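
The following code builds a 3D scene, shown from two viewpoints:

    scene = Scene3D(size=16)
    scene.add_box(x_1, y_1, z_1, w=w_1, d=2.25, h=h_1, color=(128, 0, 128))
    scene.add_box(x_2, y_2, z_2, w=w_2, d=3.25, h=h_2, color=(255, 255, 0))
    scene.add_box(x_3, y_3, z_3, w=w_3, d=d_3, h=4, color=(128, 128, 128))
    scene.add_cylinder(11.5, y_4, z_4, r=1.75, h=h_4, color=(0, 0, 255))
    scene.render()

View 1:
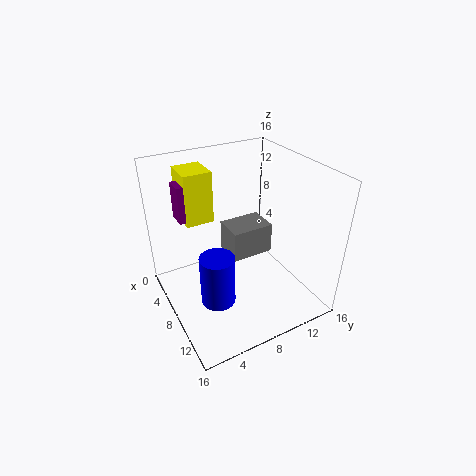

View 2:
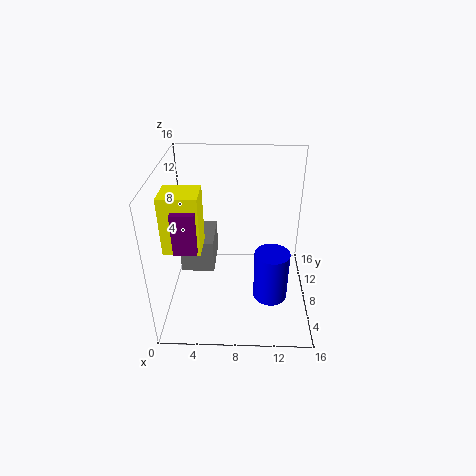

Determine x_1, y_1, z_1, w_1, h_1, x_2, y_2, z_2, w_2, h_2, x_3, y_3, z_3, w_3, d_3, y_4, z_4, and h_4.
x_1 = 2, y_1 = 2.75, z_1 = 9.25, w_1 = 2.25, h_1 = 4.25, x_2 = 0.75, y_2 = 3.5, z_2 = 8.75, w_2 = 3.75, h_2 = 6, x_3 = 1, y_3 = 9.25, z_3 = 2.25, w_3 = 4, d_3 = 5.5, y_4 = 3.75, z_4 = 3.75, h_4 = 5.25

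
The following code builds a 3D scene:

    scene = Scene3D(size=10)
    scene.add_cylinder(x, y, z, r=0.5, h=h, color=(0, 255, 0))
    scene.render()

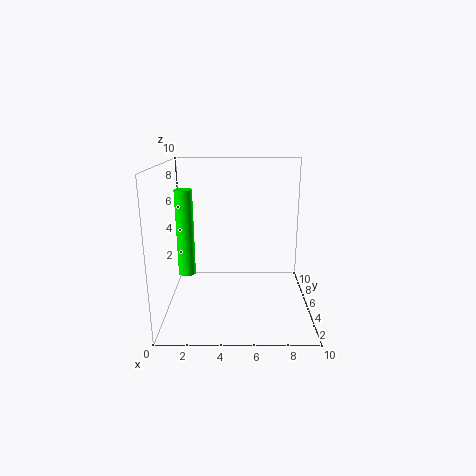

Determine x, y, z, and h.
x = 2; y = 1.5; z = 4; h = 5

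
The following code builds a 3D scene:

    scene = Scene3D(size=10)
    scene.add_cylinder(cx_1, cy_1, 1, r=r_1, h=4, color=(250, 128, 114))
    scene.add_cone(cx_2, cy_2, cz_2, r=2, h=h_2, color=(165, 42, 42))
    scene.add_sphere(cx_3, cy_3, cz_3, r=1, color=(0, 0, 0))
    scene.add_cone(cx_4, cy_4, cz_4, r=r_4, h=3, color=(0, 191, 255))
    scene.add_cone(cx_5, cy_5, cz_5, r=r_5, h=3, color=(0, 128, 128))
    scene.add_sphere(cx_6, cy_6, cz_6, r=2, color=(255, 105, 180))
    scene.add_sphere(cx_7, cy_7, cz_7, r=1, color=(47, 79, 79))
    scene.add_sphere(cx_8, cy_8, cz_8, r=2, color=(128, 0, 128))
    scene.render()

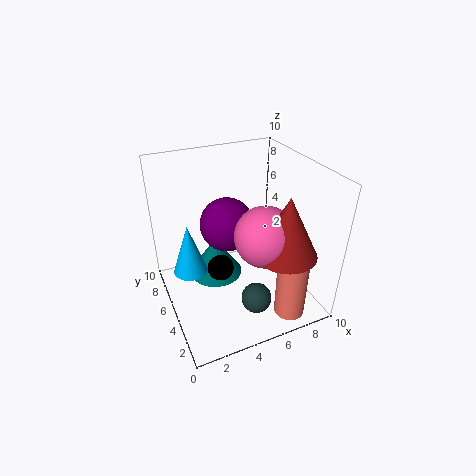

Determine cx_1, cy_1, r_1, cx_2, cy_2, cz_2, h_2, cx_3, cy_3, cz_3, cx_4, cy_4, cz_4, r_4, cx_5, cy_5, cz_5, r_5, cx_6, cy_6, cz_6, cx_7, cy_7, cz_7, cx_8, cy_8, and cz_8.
cx_1 = 7; cy_1 = 1; r_1 = 1; cx_2 = 7; cy_2 = 2; cz_2 = 5; h_2 = 4; cx_3 = 4; cy_3 = 6; cz_3 = 2; cx_4 = 1; cy_4 = 3; cz_4 = 5; r_4 = 1; cx_5 = 4; cy_5 = 7; cz_5 = 1; r_5 = 2; cx_6 = 6; cy_6 = 3; cz_6 = 6; cx_7 = 5; cy_7 = 2; cz_7 = 2; cx_8 = 5; cy_8 = 7; cz_8 = 5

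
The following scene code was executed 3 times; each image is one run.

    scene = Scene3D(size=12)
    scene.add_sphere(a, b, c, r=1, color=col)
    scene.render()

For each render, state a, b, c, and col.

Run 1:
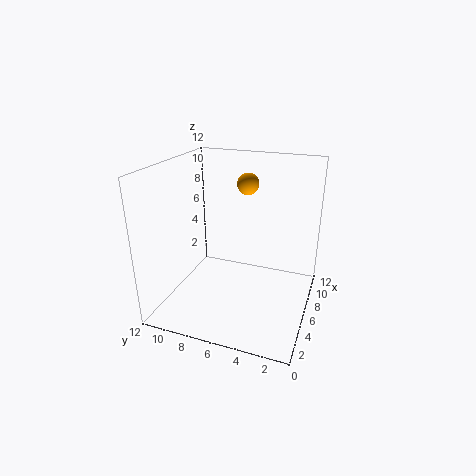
a = 10
b = 6.5
c = 9.5
col = 'orange'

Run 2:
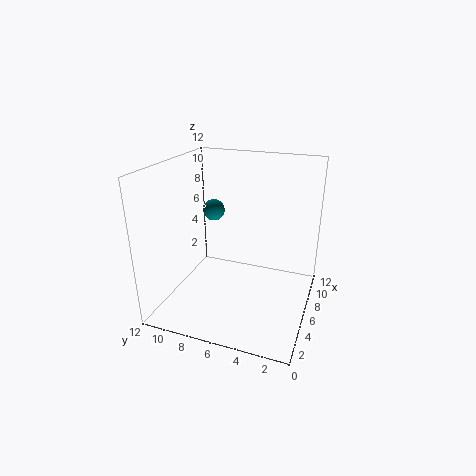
a = 9
b = 9.5
c = 7
col = 'teal'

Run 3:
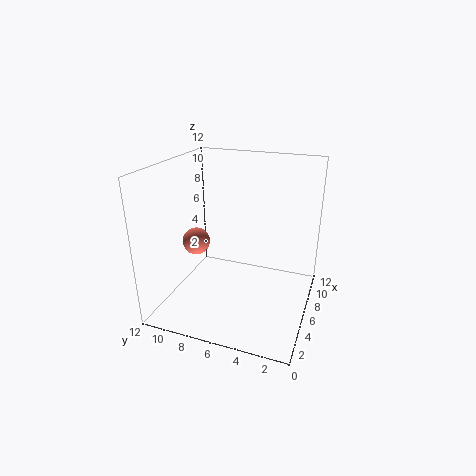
a = 2.5
b = 8
c = 7
col = 'salmon'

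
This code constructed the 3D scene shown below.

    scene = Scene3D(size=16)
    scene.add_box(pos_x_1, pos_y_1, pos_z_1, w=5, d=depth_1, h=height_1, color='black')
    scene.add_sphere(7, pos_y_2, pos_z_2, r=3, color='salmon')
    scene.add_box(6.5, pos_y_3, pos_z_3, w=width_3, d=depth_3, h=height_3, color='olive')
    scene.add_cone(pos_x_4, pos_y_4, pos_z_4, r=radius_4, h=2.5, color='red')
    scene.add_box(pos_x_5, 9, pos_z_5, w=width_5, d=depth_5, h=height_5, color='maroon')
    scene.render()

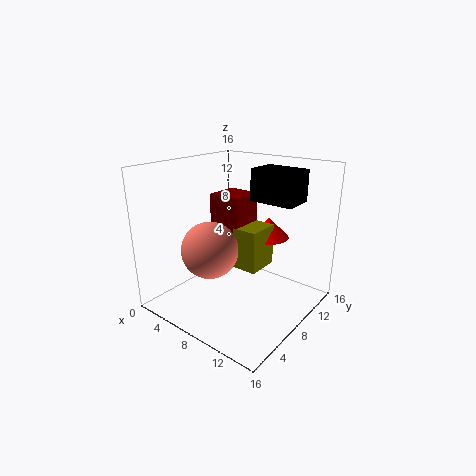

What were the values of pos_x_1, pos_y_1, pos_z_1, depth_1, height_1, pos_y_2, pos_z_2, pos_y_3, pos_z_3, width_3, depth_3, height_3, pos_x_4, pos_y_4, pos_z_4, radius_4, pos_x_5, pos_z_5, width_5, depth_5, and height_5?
pos_x_1 = 8.5, pos_y_1 = 9.5, pos_z_1 = 12, depth_1 = 3.5, height_1 = 3.5, pos_y_2 = 4.5, pos_z_2 = 7.5, pos_y_3 = 9, pos_z_3 = 3.5, width_3 = 3, depth_3 = 4, height_3 = 5, pos_x_4 = 8.5, pos_y_4 = 13.5, pos_z_4 = 6.5, radius_4 = 2.5, pos_x_5 = 3, pos_z_5 = 7, width_5 = 4, depth_5 = 4, height_5 = 5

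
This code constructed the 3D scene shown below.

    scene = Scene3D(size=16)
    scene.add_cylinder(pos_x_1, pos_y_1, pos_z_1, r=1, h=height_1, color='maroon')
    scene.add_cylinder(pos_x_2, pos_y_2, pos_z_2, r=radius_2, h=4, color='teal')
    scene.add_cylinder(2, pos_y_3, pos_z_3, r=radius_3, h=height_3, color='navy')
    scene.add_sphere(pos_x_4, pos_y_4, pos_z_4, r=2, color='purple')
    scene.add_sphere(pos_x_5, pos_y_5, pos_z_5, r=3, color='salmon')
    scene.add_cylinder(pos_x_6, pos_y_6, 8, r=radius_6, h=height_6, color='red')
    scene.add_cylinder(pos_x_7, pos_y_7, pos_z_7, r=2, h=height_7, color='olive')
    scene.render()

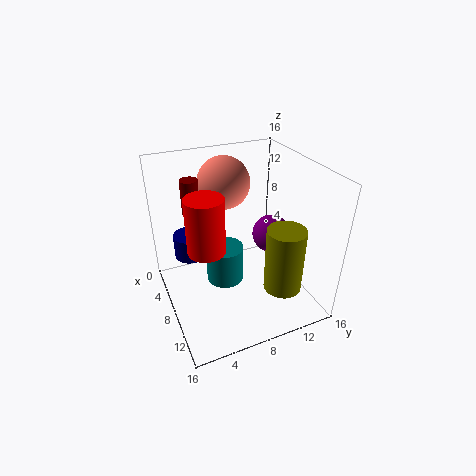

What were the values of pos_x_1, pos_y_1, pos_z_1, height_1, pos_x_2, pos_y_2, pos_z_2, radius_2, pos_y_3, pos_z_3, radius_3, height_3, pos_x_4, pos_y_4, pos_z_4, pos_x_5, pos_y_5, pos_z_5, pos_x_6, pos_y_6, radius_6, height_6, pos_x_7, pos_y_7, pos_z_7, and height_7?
pos_x_1 = 4
pos_y_1 = 4
pos_z_1 = 10
height_1 = 4
pos_x_2 = 9
pos_y_2 = 6
pos_z_2 = 4
radius_2 = 2
pos_y_3 = 4
pos_z_3 = 3
radius_3 = 2
height_3 = 3
pos_x_4 = 10
pos_y_4 = 11
pos_z_4 = 9
pos_x_5 = 4
pos_y_5 = 8
pos_z_5 = 13
pos_x_6 = 9
pos_y_6 = 4
radius_6 = 2
height_6 = 6
pos_x_7 = 13
pos_y_7 = 11
pos_z_7 = 4
height_7 = 7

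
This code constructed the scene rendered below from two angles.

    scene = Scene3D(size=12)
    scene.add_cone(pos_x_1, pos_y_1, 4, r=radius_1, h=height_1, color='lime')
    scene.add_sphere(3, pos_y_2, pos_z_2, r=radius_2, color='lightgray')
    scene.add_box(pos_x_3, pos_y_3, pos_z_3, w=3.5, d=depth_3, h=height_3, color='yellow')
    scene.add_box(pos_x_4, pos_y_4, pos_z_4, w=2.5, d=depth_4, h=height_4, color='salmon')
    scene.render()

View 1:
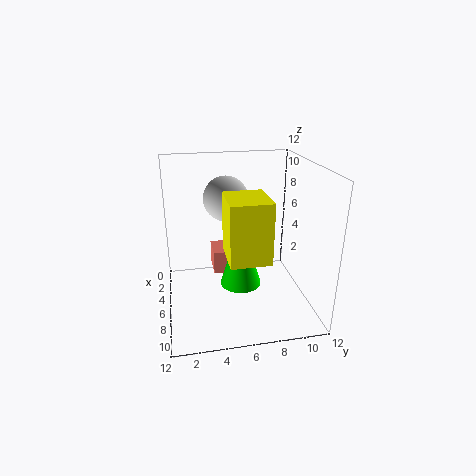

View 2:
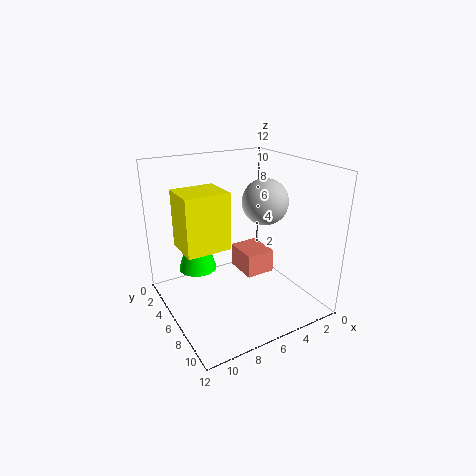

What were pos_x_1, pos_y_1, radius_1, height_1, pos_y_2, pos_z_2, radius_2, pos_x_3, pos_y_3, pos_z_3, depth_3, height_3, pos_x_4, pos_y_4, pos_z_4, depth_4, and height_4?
pos_x_1 = 9.5, pos_y_1 = 5.5, radius_1 = 1.5, height_1 = 5, pos_y_2 = 5.5, pos_z_2 = 8.5, radius_2 = 2, pos_x_3 = 7.5, pos_y_3 = 4.5, pos_z_3 = 6, depth_3 = 3, height_3 = 4.5, pos_x_4 = 3, pos_y_4 = 4, pos_z_4 = 2.5, depth_4 = 3, height_4 = 2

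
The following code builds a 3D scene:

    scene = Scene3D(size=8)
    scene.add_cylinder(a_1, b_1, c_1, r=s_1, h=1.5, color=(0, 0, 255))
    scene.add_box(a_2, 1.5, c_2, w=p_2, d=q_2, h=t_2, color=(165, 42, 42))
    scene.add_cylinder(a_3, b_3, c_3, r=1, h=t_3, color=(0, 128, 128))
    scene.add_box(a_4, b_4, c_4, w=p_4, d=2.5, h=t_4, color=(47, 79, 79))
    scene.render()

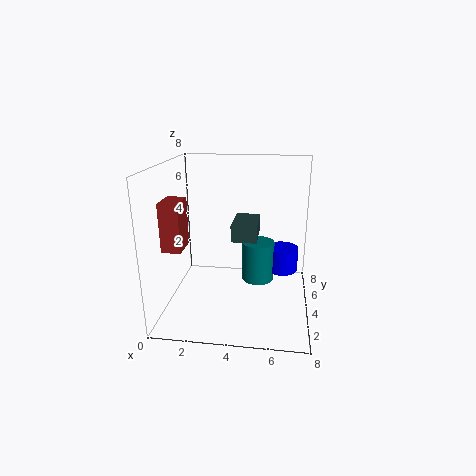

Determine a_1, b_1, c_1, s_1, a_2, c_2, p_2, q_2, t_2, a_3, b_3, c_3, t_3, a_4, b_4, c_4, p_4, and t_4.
a_1 = 6.5
b_1 = 6.5
c_1 = 1
s_1 = 1
a_2 = 0.5
c_2 = 4
p_2 = 1
q_2 = 1.5
t_2 = 2.5
a_3 = 5
b_3 = 6
c_3 = 0.5
t_3 = 2.5
a_4 = 3.5
b_4 = 4.5
c_4 = 3.5
p_4 = 1.5
t_4 = 1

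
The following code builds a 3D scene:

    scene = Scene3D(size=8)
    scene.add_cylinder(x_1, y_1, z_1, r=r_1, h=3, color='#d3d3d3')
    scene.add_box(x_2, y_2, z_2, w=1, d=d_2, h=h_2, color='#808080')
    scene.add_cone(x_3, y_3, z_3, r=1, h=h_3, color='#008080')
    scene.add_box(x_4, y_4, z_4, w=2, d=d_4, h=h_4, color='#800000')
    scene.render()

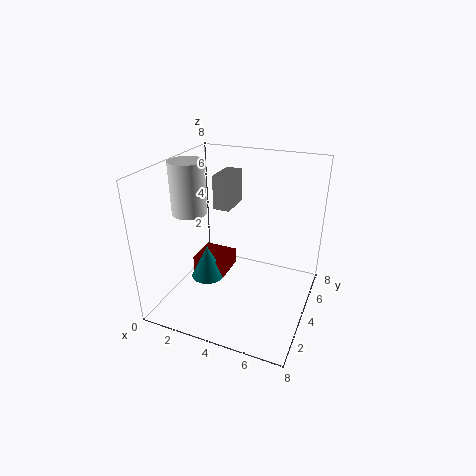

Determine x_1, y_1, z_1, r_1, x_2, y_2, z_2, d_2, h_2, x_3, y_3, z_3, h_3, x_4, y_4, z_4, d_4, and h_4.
x_1 = 1
y_1 = 4
z_1 = 5
r_1 = 1
x_2 = 2
y_2 = 5
z_2 = 5
d_2 = 2
h_2 = 2
x_3 = 2
y_3 = 4
z_3 = 1
h_3 = 2
x_4 = 1
y_4 = 4
z_4 = 1
d_4 = 2
h_4 = 1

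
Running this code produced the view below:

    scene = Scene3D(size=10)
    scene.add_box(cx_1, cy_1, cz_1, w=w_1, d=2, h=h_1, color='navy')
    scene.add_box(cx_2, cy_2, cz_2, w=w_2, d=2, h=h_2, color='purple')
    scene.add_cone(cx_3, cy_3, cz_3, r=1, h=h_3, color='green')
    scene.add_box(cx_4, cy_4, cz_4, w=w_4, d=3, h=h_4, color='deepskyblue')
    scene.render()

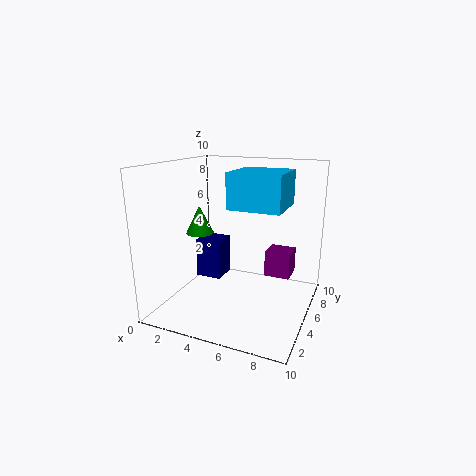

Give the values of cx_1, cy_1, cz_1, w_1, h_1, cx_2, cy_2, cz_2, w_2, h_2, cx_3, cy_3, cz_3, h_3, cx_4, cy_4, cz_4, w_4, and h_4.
cx_1 = 1
cy_1 = 6
cz_1 = 1
w_1 = 2
h_1 = 3
cx_2 = 6
cy_2 = 8
cz_2 = 1
w_2 = 2
h_2 = 2
cx_3 = 2
cy_3 = 5
cz_3 = 5
h_3 = 2
cx_4 = 6
cy_4 = 1
cz_4 = 8
w_4 = 3
h_4 = 2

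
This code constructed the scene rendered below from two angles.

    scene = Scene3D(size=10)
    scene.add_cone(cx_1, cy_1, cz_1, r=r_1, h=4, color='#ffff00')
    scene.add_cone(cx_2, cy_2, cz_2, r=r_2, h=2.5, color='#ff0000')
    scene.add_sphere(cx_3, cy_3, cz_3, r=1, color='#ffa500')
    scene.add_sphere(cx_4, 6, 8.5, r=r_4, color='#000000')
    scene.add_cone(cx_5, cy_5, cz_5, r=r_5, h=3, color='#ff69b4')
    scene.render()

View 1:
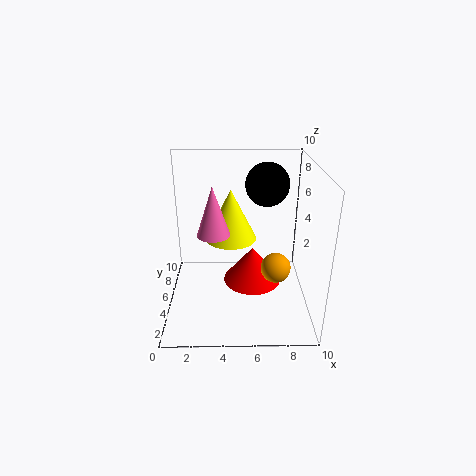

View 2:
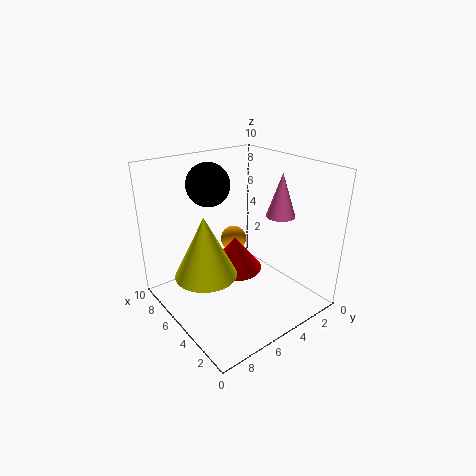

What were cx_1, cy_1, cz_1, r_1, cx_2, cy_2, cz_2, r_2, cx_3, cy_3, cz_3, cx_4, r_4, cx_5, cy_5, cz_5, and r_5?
cx_1 = 4.5, cy_1 = 8, cz_1 = 3.5, r_1 = 2, cx_2 = 6, cy_2 = 4.5, cz_2 = 2, r_2 = 2, cx_3 = 7.5, cy_3 = 3.5, cz_3 = 3.5, cx_4 = 7, r_4 = 1.5, cx_5 = 3.5, cy_5 = 2.5, cz_5 = 6.5, r_5 = 1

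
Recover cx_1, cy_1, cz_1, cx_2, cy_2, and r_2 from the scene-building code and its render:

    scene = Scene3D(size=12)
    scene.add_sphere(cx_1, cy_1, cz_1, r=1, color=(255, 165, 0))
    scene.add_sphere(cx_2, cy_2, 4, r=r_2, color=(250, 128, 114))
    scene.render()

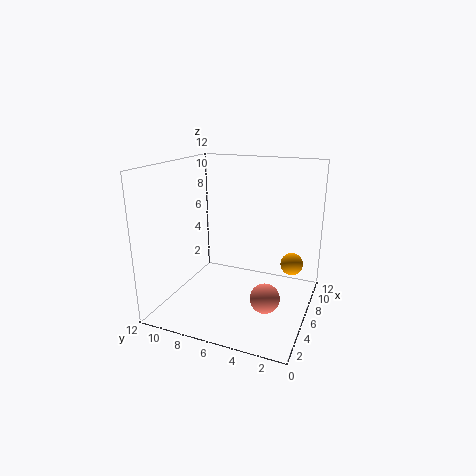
cx_1 = 9; cy_1 = 2; cz_1 = 3; cx_2 = 1; cy_2 = 2; r_2 = 1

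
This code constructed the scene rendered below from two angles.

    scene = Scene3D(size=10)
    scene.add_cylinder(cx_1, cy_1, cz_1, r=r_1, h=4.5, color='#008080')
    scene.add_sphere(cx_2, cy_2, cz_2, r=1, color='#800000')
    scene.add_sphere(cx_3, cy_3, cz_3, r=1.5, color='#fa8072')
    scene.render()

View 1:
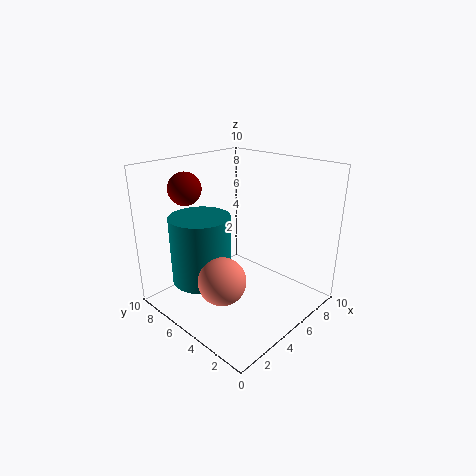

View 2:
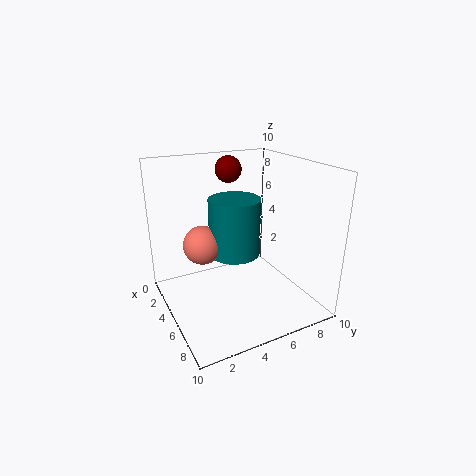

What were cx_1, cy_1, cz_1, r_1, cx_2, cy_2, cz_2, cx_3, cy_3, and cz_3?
cx_1 = 2.5, cy_1 = 6, cz_1 = 2.5, r_1 = 2, cx_2 = 1.5, cy_2 = 6, cz_2 = 9, cx_3 = 2, cy_3 = 3.5, cz_3 = 3.5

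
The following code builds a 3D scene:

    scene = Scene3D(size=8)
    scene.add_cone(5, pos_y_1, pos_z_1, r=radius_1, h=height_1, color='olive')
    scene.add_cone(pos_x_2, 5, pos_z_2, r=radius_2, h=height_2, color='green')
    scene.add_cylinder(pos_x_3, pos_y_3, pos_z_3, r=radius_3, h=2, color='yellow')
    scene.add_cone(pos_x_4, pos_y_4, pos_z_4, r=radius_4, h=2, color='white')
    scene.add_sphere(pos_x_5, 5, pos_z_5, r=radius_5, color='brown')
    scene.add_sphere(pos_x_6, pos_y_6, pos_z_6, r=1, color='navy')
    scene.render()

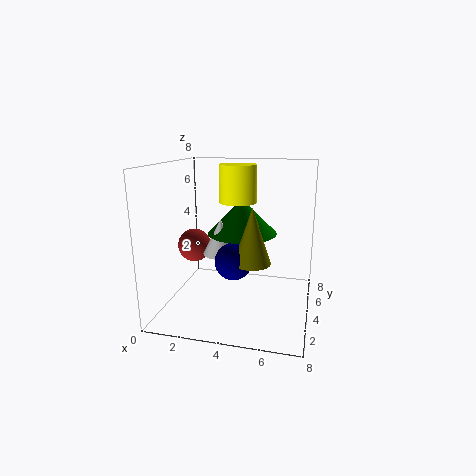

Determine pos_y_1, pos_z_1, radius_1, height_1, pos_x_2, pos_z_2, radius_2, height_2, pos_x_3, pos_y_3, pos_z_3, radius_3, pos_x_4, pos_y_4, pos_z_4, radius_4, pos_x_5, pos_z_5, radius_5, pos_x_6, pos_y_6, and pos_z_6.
pos_y_1 = 3, pos_z_1 = 3, radius_1 = 1, height_1 = 3, pos_x_2 = 4, pos_z_2 = 4, radius_2 = 2, height_2 = 2, pos_x_3 = 4, pos_y_3 = 4, pos_z_3 = 6, radius_3 = 1, pos_x_4 = 3, pos_y_4 = 4, pos_z_4 = 3, radius_4 = 1, pos_x_5 = 1, pos_z_5 = 3, radius_5 = 1, pos_x_6 = 4, pos_y_6 = 3, pos_z_6 = 3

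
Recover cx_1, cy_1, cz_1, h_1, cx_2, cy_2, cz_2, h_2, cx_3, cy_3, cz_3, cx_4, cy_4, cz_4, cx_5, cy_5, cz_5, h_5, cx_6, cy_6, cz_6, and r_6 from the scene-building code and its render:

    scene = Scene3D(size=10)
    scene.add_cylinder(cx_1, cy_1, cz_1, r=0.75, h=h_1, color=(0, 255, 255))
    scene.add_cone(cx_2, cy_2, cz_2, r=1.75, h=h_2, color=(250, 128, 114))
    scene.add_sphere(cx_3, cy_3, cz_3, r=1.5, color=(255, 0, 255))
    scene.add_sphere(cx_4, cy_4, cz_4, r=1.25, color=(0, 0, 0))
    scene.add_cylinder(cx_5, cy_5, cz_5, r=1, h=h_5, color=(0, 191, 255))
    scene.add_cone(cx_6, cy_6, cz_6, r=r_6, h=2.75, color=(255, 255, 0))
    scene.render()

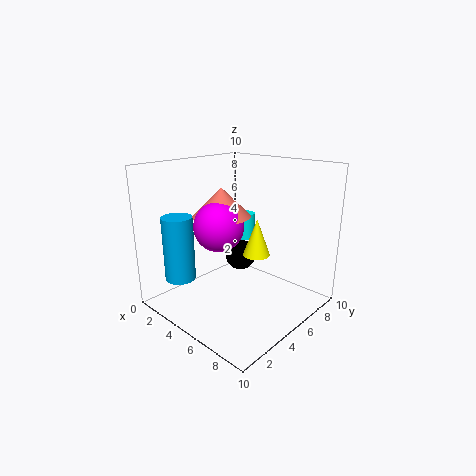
cx_1 = 3; cy_1 = 8; cz_1 = 3.75; h_1 = 2; cx_2 = 5.75; cy_2 = 2.75; cz_2 = 7.25; h_2 = 1.75; cx_3 = 6; cy_3 = 2.25; cz_3 = 6.75; cx_4 = 2.5; cy_4 = 8; cz_4 = 2; cx_5 = 3.25; cy_5 = 1.25; cz_5 = 2.75; h_5 = 4.25; cx_6 = 5.25; cy_6 = 6.75; cz_6 = 3.25; r_6 = 1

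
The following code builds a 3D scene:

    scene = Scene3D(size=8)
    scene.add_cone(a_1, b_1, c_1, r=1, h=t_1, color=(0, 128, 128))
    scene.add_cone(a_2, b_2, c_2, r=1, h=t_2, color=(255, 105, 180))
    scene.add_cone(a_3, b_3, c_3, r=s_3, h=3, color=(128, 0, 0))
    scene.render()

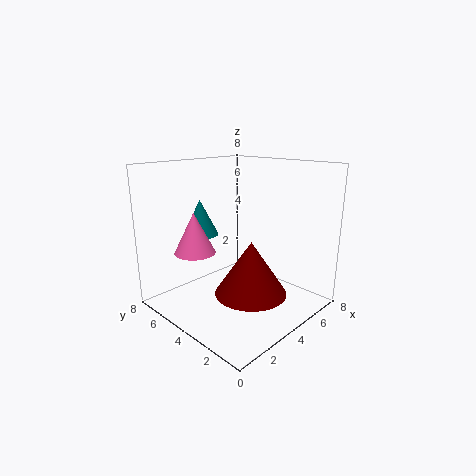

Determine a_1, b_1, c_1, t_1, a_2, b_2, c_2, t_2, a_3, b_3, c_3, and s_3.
a_1 = 3, b_1 = 6, c_1 = 4, t_1 = 2, a_2 = 1, b_2 = 4, c_2 = 4, t_2 = 2, a_3 = 4, b_3 = 3, c_3 = 1, s_3 = 2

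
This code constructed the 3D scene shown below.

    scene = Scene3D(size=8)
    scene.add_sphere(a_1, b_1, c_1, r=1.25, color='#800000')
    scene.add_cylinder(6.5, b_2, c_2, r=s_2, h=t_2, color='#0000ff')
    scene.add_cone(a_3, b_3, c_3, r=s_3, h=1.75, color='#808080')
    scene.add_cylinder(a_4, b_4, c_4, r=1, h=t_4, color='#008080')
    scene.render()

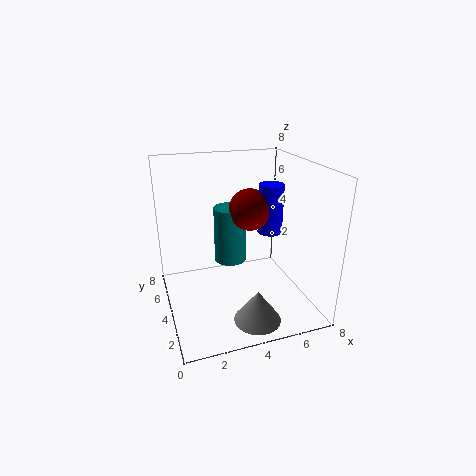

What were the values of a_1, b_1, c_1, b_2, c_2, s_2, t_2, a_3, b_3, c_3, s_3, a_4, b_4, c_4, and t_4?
a_1 = 5.25
b_1 = 5.5
c_1 = 5
b_2 = 5.25
c_2 = 3.5
s_2 = 0.75
t_2 = 3
a_3 = 4.25
b_3 = 1.5
c_3 = 0.25
s_3 = 1.25
a_4 = 4.25
b_4 = 6.25
c_4 = 1.5
t_4 = 3.5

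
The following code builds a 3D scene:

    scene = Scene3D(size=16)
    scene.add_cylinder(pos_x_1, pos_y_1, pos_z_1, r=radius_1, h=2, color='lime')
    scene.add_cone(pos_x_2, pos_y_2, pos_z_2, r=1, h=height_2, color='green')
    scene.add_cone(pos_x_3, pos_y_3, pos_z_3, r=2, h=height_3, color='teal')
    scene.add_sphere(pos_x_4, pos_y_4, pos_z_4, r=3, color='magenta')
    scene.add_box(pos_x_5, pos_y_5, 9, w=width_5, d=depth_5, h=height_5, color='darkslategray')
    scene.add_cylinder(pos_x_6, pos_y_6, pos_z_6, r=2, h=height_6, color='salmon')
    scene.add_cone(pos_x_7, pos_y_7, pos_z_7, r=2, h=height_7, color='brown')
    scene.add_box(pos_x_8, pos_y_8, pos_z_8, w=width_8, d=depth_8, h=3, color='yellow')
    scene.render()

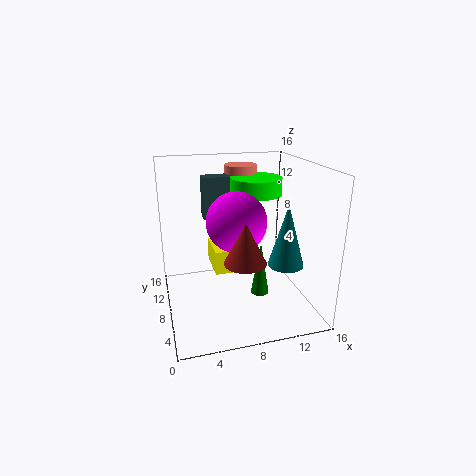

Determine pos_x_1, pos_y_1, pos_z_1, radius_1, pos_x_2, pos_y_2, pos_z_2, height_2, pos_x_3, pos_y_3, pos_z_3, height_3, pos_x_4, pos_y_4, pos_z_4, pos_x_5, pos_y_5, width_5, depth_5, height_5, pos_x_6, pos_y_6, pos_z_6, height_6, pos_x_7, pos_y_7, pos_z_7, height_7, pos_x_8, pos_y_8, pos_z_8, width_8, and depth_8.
pos_x_1 = 11, pos_y_1 = 11, pos_z_1 = 12, radius_1 = 3, pos_x_2 = 10, pos_y_2 = 6, pos_z_2 = 2, height_2 = 6, pos_x_3 = 13, pos_y_3 = 6, pos_z_3 = 5, height_3 = 7, pos_x_4 = 7, pos_y_4 = 5, pos_z_4 = 11, pos_x_5 = 5, pos_y_5 = 12, width_5 = 4, depth_5 = 2, height_5 = 5, pos_x_6 = 10, pos_y_6 = 14, pos_z_6 = 12, height_6 = 3, pos_x_7 = 7, pos_y_7 = 2, pos_z_7 = 8, height_7 = 4, pos_x_8 = 6, pos_y_8 = 11, pos_z_8 = 2, width_8 = 3, depth_8 = 5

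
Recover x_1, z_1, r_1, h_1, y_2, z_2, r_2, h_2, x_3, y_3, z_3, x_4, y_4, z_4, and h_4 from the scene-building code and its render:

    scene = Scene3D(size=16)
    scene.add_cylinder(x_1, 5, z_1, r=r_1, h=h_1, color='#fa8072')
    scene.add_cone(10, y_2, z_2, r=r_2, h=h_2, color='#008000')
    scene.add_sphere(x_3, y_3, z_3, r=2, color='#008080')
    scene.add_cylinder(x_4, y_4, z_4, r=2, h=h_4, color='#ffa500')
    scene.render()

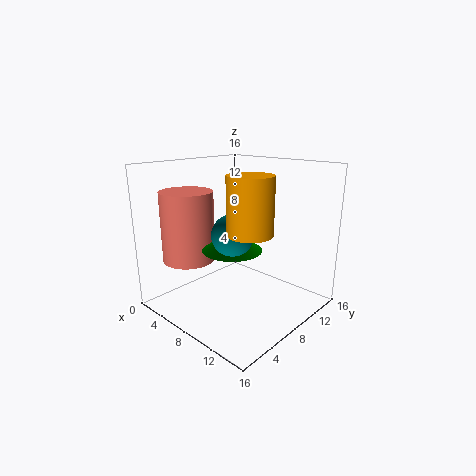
x_1 = 3, z_1 = 5, r_1 = 3, h_1 = 8, y_2 = 5, z_2 = 8, r_2 = 3, h_2 = 2, x_3 = 11, y_3 = 4, z_3 = 10, x_4 = 14, y_4 = 3, z_4 = 11, h_4 = 5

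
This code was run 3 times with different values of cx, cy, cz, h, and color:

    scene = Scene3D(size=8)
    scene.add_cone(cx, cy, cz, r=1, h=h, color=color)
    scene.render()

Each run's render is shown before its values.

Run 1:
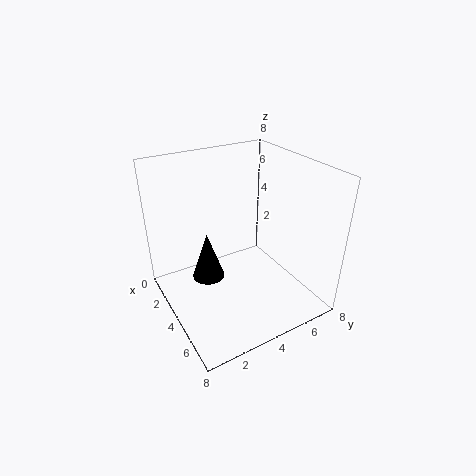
cx = 2, cy = 3, cz = 0.5, h = 3, color = 'black'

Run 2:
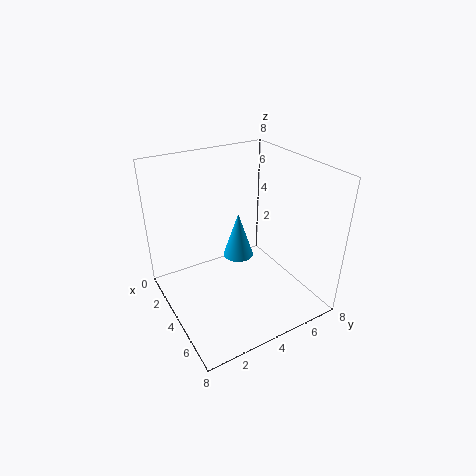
cx = 1.5, cy = 5.5, cz = 1, h = 3, color = 'deepskyblue'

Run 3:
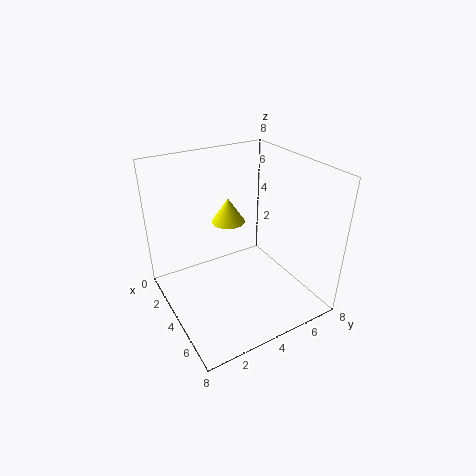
cx = 2, cy = 4.5, cz = 4, h = 1.5, color = 'yellow'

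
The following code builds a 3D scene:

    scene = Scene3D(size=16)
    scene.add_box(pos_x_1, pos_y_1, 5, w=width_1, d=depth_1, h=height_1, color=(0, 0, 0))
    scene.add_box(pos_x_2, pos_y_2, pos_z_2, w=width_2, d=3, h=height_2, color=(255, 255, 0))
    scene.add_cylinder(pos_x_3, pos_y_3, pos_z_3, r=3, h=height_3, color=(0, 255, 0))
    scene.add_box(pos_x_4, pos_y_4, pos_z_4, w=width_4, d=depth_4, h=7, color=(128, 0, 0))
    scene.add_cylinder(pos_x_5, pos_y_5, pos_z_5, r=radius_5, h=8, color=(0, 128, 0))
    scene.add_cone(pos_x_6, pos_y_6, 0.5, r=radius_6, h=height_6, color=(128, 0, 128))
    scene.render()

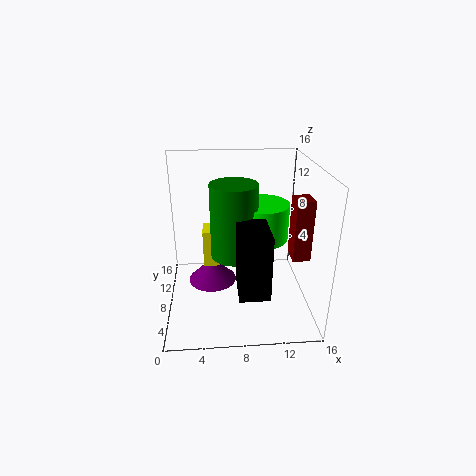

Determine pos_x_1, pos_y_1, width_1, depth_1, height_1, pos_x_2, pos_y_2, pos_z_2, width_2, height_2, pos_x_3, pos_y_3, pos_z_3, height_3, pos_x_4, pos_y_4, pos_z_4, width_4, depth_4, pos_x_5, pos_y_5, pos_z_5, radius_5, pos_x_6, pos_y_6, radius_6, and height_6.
pos_x_1 = 7.5, pos_y_1 = 0.5, width_1 = 3, depth_1 = 4.5, height_1 = 6.5, pos_x_2 = 4, pos_y_2 = 10.5, pos_z_2 = 3, width_2 = 2, height_2 = 4.5, pos_x_3 = 10.5, pos_y_3 = 8, pos_z_3 = 8, height_3 = 4, pos_x_4 = 14, pos_y_4 = 6.5, pos_z_4 = 5.5, width_4 = 2, depth_4 = 2.5, pos_x_5 = 7.5, pos_y_5 = 7, pos_z_5 = 6.5, radius_5 = 2.5, pos_x_6 = 5, pos_y_6 = 11.5, radius_6 = 3, height_6 = 3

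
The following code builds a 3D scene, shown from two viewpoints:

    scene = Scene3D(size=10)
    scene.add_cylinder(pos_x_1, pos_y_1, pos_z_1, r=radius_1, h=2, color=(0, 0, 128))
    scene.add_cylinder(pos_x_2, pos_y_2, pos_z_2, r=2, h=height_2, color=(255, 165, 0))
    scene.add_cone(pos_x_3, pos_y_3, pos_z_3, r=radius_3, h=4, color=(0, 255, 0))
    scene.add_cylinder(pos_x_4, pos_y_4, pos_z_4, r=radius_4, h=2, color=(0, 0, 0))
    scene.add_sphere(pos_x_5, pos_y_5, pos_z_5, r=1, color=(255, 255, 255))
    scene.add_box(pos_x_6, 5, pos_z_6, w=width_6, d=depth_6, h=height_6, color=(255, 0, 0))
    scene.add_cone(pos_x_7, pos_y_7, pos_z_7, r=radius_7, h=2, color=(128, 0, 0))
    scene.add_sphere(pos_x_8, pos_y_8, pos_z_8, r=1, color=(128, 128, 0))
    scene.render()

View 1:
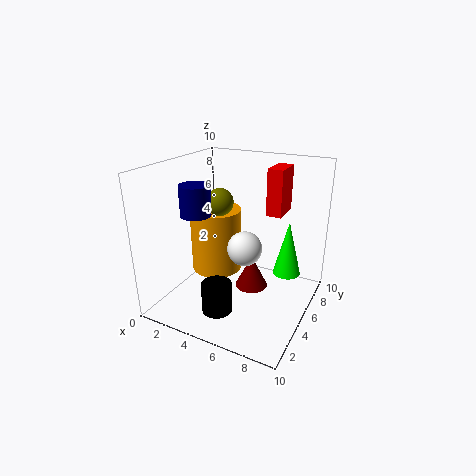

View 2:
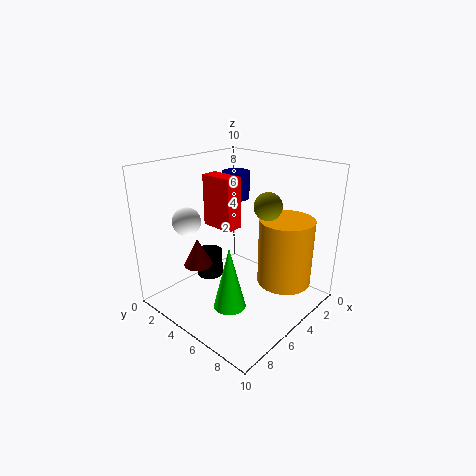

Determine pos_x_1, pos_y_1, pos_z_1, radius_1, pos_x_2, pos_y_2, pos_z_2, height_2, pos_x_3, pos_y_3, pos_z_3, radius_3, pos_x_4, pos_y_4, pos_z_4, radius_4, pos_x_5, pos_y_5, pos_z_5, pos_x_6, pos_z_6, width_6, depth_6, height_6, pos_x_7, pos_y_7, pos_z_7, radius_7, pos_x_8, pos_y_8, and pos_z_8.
pos_x_1 = 3; pos_y_1 = 3; pos_z_1 = 7; radius_1 = 1; pos_x_2 = 2; pos_y_2 = 7; pos_z_2 = 1; height_2 = 5; pos_x_3 = 8; pos_y_3 = 7; pos_z_3 = 2; radius_3 = 1; pos_x_4 = 5; pos_y_4 = 2; pos_z_4 = 1; radius_4 = 1; pos_x_5 = 7; pos_y_5 = 2; pos_z_5 = 6; pos_x_6 = 7; pos_z_6 = 7; width_6 = 1; depth_6 = 2; height_6 = 3; pos_x_7 = 7; pos_y_7 = 3; pos_z_7 = 3; radius_7 = 1; pos_x_8 = 3; pos_y_8 = 6; pos_z_8 = 7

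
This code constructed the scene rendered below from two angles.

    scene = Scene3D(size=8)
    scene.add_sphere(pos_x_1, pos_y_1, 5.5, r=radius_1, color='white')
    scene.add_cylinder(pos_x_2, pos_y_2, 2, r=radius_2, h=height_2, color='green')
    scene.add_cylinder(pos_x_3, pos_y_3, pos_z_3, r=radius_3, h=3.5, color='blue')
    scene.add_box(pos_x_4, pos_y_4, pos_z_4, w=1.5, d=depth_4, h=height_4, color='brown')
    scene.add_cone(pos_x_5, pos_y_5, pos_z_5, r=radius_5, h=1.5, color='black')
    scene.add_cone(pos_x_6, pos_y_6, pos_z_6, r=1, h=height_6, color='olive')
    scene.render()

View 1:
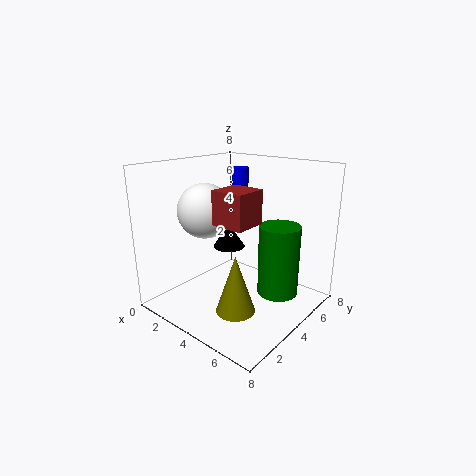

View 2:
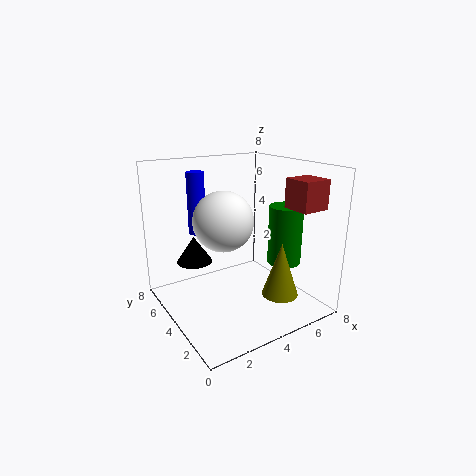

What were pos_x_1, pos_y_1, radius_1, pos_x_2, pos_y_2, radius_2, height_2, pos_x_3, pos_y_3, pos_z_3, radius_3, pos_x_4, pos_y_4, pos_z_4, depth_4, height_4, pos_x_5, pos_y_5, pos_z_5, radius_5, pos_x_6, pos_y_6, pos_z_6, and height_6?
pos_x_1 = 2.5; pos_y_1 = 3; radius_1 = 1.5; pos_x_2 = 7; pos_y_2 = 3.5; radius_2 = 1; height_2 = 3.5; pos_x_3 = 2.5; pos_y_3 = 6; pos_z_3 = 4; radius_3 = 0.5; pos_x_4 = 5.5; pos_y_4 = 0.5; pos_z_4 = 6; depth_4 = 1.5; height_4 = 1.5; pos_x_5 = 2; pos_y_5 = 5.5; pos_z_5 = 2.5; radius_5 = 1; pos_x_6 = 5.5; pos_y_6 = 2; pos_z_6 = 1; height_6 = 3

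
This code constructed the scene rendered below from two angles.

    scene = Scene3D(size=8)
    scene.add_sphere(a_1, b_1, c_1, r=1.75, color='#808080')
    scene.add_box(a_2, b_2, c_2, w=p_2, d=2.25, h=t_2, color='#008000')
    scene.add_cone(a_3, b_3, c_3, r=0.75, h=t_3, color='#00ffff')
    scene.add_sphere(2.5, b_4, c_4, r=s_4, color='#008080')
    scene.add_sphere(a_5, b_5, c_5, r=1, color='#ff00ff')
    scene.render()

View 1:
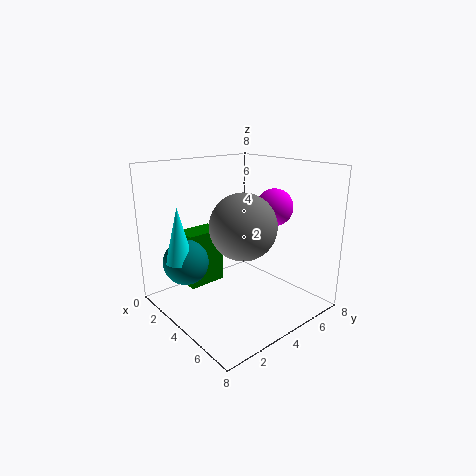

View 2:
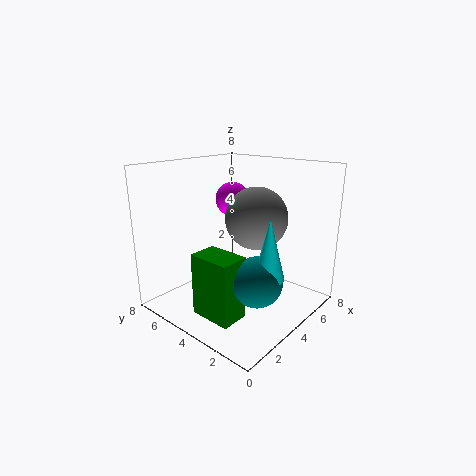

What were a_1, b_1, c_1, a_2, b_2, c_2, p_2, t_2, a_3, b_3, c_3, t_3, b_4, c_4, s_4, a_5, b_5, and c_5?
a_1 = 5
b_1 = 3.5
c_1 = 5
a_2 = 0.75
b_2 = 2
c_2 = 0.75
p_2 = 1.5
t_2 = 3.25
a_3 = 2.75
b_3 = 1
c_3 = 3
t_3 = 3
b_4 = 1.5
c_4 = 2.75
s_4 = 1.25
a_5 = 5.25
b_5 = 5.5
c_5 = 5.75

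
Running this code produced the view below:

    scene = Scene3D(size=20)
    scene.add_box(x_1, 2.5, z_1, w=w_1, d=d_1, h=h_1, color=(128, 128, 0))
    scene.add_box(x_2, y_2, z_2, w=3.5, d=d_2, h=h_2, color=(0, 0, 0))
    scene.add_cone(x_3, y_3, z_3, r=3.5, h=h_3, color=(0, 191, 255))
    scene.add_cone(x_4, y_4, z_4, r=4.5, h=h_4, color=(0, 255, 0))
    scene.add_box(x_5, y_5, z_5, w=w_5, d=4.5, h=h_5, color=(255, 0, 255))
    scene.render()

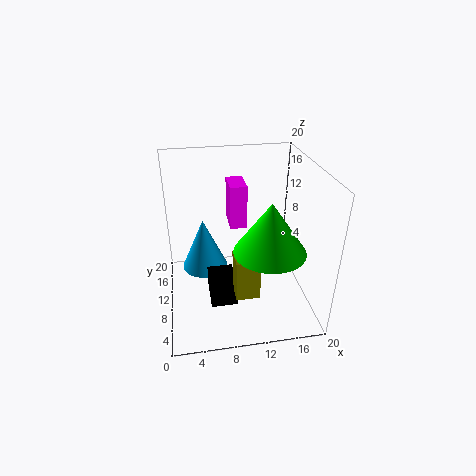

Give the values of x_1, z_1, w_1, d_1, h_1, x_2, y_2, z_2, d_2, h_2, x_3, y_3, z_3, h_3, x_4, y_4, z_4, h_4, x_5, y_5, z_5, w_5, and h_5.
x_1 = 8.5; z_1 = 5.5; w_1 = 3; d_1 = 3; h_1 = 5.5; x_2 = 5.5; y_2 = 4.5; z_2 = 3; d_2 = 5; h_2 = 3; x_3 = 5.5; y_3 = 15; z_3 = 2.5; h_3 = 8; x_4 = 13; y_4 = 4.5; z_4 = 11; h_4 = 6.5; x_5 = 9.5; y_5 = 13.5; z_5 = 9.5; w_5 = 2.5; h_5 = 6.5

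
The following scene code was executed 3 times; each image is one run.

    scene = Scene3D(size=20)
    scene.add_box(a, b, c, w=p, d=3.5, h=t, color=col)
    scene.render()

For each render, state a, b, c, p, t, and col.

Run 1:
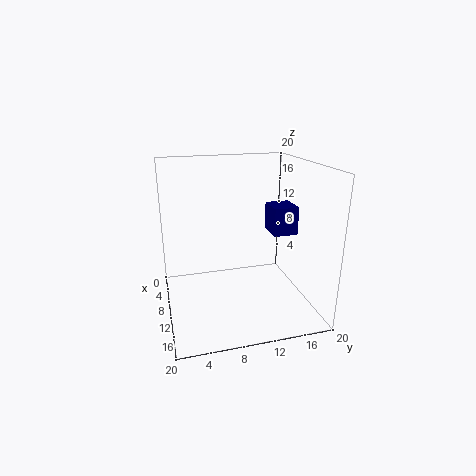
a = 7
b = 15
c = 10
p = 4
t = 4
col = 'navy'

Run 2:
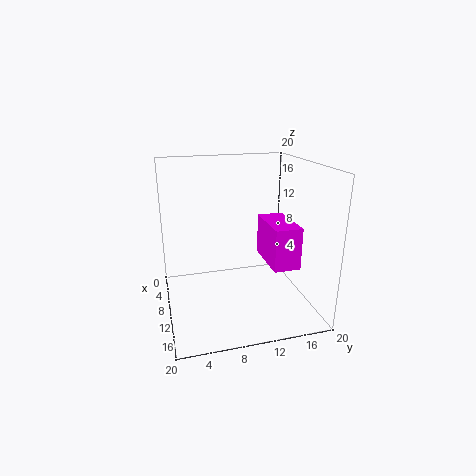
a = 9.5
b = 13
c = 7.5
p = 7
t = 5.5
col = 'magenta'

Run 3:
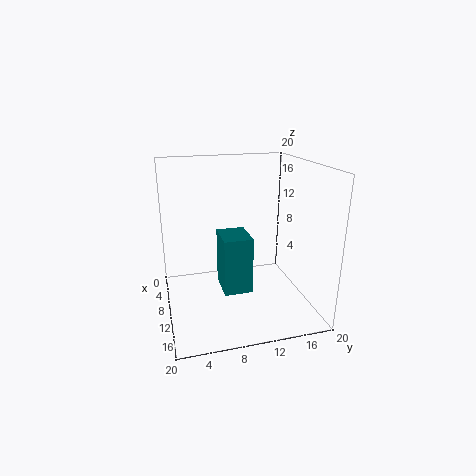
a = 12.5
b = 6.5
c = 5.5
p = 4.5
t = 7
col = 'teal'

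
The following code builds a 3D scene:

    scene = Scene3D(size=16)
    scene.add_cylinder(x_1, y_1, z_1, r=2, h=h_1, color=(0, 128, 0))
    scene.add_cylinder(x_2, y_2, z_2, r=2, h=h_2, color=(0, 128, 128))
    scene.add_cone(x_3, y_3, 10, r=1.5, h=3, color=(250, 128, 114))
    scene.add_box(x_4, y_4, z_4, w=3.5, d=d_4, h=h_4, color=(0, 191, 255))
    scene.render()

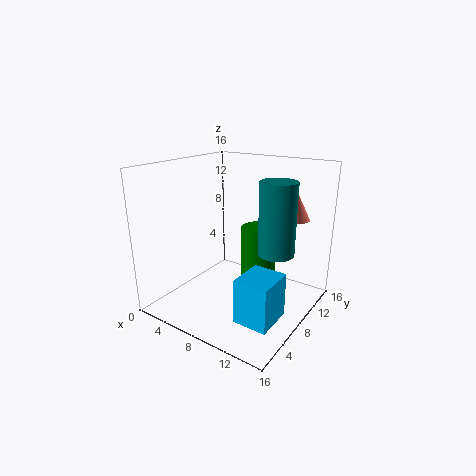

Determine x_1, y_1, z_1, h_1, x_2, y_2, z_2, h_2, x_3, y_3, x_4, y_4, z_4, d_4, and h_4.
x_1 = 9.5
y_1 = 10
z_1 = 1
h_1 = 8
x_2 = 12
y_2 = 9.5
z_2 = 6.5
h_2 = 8
x_3 = 13
y_3 = 12
x_4 = 11.5
y_4 = 2
z_4 = 2
d_4 = 4
h_4 = 4.5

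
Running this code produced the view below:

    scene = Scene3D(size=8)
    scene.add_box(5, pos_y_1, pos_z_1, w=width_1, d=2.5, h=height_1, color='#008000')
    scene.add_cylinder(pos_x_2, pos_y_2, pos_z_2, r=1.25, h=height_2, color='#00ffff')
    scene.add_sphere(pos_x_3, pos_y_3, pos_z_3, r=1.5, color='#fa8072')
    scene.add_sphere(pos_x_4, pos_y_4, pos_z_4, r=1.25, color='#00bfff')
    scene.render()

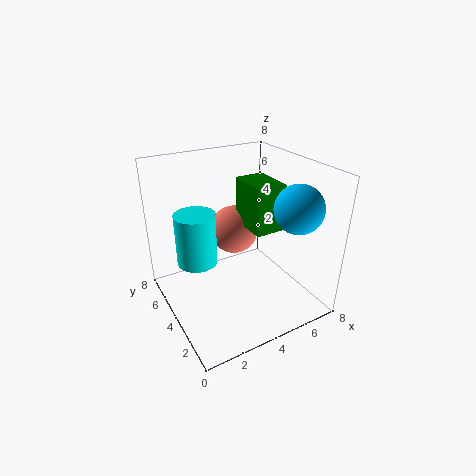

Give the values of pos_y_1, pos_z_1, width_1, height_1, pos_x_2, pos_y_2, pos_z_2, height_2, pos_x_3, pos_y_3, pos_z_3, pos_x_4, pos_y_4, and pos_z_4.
pos_y_1 = 3.5; pos_z_1 = 4; width_1 = 1.75; height_1 = 2.75; pos_x_2 = 2.5; pos_y_2 = 6.5; pos_z_2 = 1.5; height_2 = 3.25; pos_x_3 = 5; pos_y_3 = 6.25; pos_z_3 = 3.25; pos_x_4 = 6; pos_y_4 = 1.5; pos_z_4 = 6.25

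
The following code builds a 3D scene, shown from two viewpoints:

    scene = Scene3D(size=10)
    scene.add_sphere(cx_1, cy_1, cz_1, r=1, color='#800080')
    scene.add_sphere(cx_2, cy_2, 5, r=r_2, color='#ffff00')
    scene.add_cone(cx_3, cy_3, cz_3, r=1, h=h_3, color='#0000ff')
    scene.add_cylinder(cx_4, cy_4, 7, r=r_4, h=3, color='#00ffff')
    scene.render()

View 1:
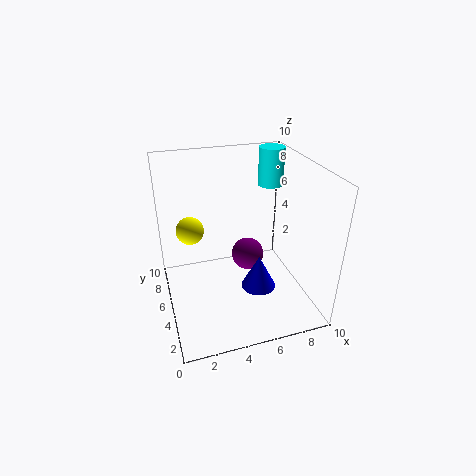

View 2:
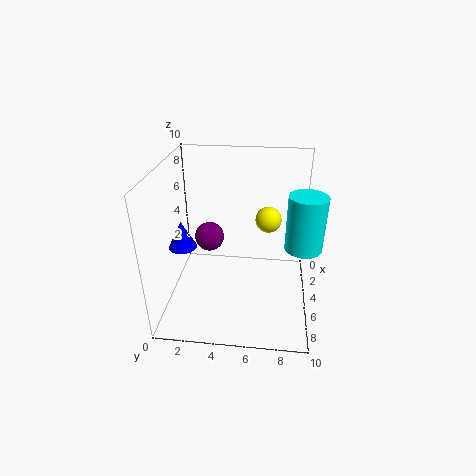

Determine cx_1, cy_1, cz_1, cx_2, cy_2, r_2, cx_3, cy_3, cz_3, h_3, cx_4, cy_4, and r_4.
cx_1 = 5
cy_1 = 3
cz_1 = 5
cx_2 = 2
cy_2 = 7
r_2 = 1
cx_3 = 5
cy_3 = 1
cz_3 = 4
h_3 = 2
cx_4 = 9
cy_4 = 9
r_4 = 1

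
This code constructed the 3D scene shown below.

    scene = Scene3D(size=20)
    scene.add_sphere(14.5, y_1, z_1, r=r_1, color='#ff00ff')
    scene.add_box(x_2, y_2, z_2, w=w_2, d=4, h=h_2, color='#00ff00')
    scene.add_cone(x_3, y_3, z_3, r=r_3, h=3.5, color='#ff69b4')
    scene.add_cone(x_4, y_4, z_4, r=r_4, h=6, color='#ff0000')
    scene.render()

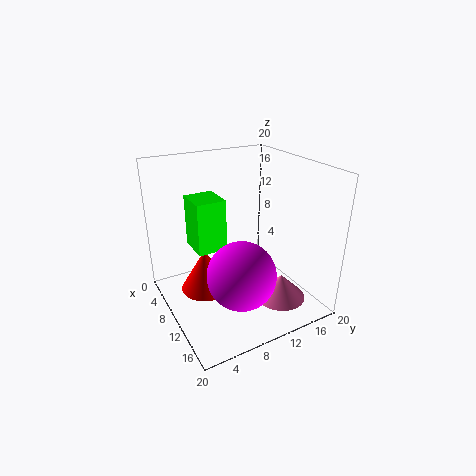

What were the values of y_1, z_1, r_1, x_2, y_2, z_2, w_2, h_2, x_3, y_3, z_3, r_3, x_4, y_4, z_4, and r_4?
y_1 = 8, z_1 = 7, r_1 = 4.5, x_2 = 6, y_2 = 4, z_2 = 9, w_2 = 4.5, h_2 = 7, x_3 = 14.5, y_3 = 14.5, z_3 = 1.5, r_3 = 3.5, x_4 = 8.5, y_4 = 5.5, z_4 = 2.5, r_4 = 3.5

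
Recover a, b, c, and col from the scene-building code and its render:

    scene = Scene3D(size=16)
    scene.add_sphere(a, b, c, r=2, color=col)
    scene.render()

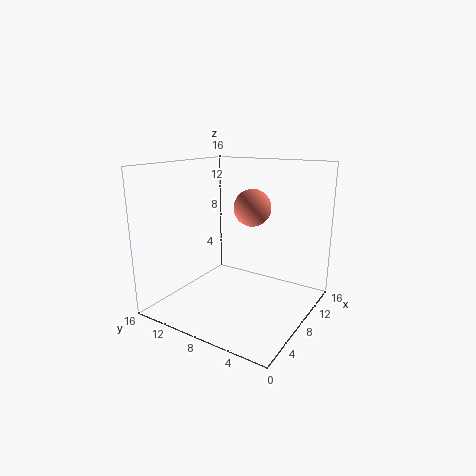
a = 8.5, b = 6.5, c = 11.5, col = 'salmon'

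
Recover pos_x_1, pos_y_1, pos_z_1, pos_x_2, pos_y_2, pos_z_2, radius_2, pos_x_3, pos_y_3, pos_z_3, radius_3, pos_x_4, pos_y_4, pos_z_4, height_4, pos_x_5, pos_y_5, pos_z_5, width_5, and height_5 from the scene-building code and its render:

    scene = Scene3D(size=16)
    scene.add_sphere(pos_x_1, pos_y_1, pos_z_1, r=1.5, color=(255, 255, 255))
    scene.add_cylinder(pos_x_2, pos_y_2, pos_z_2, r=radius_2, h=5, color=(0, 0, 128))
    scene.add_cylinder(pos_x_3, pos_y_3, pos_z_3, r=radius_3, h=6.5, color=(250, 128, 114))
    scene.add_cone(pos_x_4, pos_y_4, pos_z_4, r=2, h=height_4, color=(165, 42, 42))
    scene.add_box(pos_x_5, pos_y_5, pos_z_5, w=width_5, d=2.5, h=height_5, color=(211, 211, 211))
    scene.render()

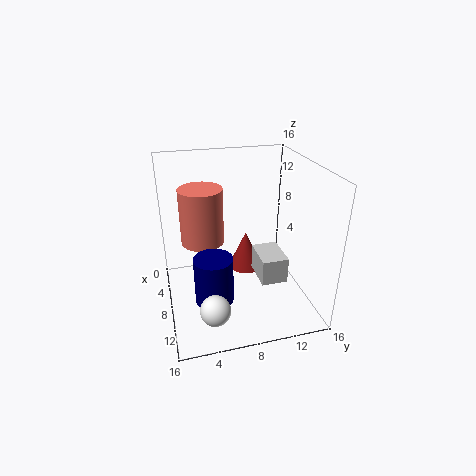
pos_x_1 = 14.5, pos_y_1 = 4, pos_z_1 = 4, pos_x_2 = 11.5, pos_y_2 = 4.5, pos_z_2 = 3, radius_2 = 2, pos_x_3 = 5, pos_y_3 = 4.5, pos_z_3 = 6.5, radius_3 = 2.5, pos_x_4 = 6, pos_y_4 = 9.5, pos_z_4 = 3, height_4 = 4.5, pos_x_5 = 11.5, pos_y_5 = 8.5, pos_z_5 = 6.5, width_5 = 3.5, height_5 = 2.5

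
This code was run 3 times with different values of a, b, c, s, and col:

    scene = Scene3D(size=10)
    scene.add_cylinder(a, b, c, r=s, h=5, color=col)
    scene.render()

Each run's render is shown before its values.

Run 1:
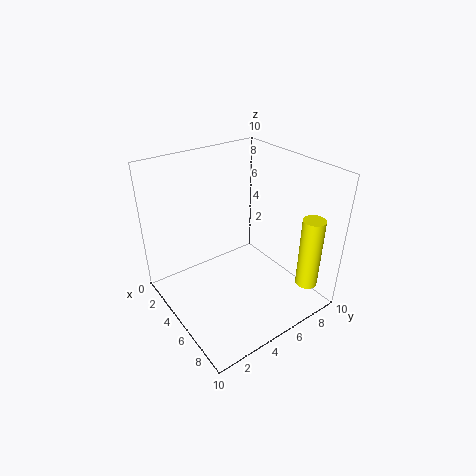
a = 8.75; b = 8.25; c = 2; s = 0.75; col = 'yellow'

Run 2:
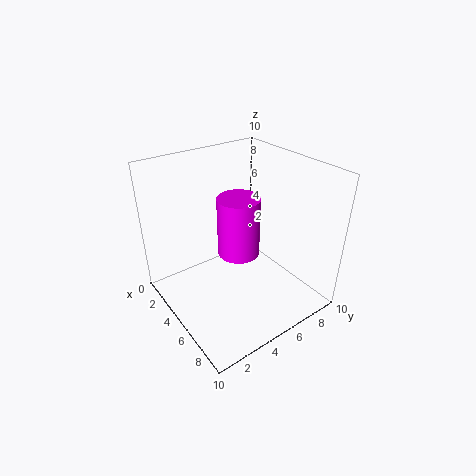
a = 2; b = 7.25; c = 1.25; s = 1.75; col = 'magenta'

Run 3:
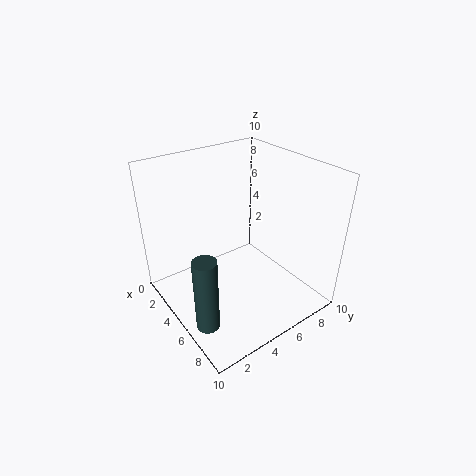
a = 7.25; b = 1; c = 1; s = 0.75; col = 'darkslategray'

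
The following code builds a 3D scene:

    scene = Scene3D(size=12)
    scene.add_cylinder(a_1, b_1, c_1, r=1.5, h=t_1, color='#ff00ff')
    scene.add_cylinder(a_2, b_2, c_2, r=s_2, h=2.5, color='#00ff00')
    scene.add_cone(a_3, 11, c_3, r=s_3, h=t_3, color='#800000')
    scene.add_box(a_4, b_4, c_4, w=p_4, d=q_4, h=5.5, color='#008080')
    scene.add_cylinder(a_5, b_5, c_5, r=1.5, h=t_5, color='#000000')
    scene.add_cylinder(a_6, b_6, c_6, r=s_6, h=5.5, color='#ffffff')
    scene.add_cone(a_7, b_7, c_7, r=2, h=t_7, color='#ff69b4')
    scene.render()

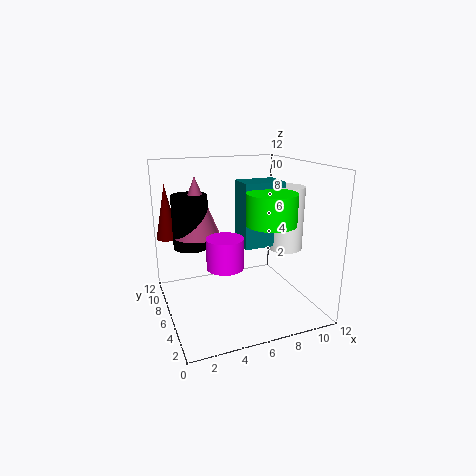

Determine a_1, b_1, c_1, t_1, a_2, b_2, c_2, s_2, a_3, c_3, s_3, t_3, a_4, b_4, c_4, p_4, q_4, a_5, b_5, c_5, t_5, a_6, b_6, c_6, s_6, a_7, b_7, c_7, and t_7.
a_1 = 4.5, b_1 = 5, c_1 = 4, t_1 = 2.5, a_2 = 8, b_2 = 4, c_2 = 7.5, s_2 = 2, a_3 = 1, c_3 = 5, s_3 = 1, t_3 = 5, a_4 = 6.5, b_4 = 5.5, c_4 = 5, p_4 = 3.5, q_4 = 2.5, a_5 = 2.5, b_5 = 8, c_5 = 5, t_5 = 4.5, a_6 = 10.5, b_6 = 6, c_6 = 4.5, s_6 = 1.5, a_7 = 3, b_7 = 8, c_7 = 6, t_7 = 5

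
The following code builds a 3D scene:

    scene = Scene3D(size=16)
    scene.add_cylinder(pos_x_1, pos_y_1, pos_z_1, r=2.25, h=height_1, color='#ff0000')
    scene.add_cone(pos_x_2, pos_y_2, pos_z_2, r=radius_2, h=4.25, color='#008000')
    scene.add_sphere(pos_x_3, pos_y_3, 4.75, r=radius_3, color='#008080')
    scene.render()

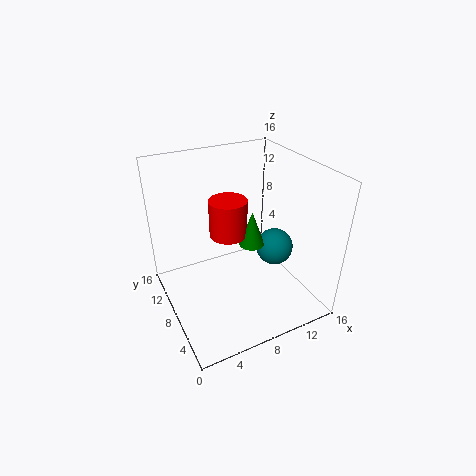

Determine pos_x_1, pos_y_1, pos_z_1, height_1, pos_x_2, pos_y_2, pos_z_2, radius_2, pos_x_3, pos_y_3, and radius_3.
pos_x_1 = 8.25, pos_y_1 = 11, pos_z_1 = 6.75, height_1 = 4.5, pos_x_2 = 10.5, pos_y_2 = 9.25, pos_z_2 = 5.75, radius_2 = 1.5, pos_x_3 = 13.5, pos_y_3 = 8.75, radius_3 = 2.25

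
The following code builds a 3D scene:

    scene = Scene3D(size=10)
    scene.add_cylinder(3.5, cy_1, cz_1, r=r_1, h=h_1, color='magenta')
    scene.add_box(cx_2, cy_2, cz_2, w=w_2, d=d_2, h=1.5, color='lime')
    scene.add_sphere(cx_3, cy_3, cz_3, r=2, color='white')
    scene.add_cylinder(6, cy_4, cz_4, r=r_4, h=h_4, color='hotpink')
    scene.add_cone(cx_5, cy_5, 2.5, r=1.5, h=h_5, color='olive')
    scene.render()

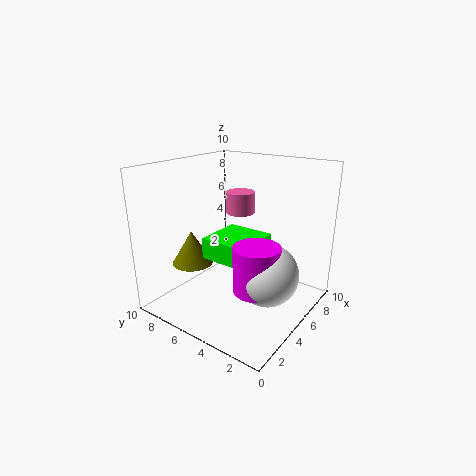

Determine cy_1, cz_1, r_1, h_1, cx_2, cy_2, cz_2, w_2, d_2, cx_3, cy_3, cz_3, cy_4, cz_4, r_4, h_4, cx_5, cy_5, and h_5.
cy_1 = 2.5
cz_1 = 2.5
r_1 = 1.5
h_1 = 3
cx_2 = 3.5
cy_2 = 3.5
cz_2 = 3.5
w_2 = 3.5
d_2 = 3.5
cx_3 = 4
cy_3 = 2
cz_3 = 3.5
cy_4 = 5.5
cz_4 = 6.5
r_4 = 1
h_4 = 1.5
cx_5 = 4
cy_5 = 8.5
h_5 = 2.5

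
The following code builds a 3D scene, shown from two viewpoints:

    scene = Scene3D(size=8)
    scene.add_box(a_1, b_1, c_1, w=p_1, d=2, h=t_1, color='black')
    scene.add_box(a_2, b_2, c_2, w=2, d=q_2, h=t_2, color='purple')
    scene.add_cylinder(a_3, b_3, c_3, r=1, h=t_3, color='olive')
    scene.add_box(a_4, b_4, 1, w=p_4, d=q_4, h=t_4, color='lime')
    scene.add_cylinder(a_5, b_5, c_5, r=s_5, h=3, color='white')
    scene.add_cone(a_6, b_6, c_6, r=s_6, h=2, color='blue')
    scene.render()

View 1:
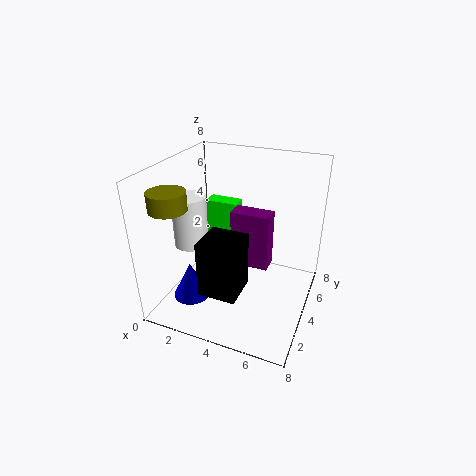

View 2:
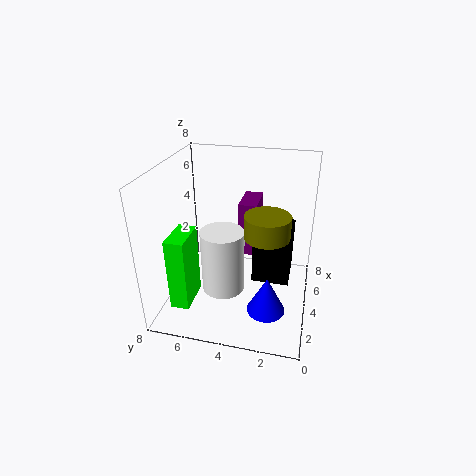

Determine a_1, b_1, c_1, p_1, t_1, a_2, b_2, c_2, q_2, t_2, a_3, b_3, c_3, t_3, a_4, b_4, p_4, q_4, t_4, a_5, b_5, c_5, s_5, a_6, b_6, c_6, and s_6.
a_1 = 3, b_1 = 1, c_1 = 2, p_1 = 2, t_1 = 3, a_2 = 4, b_2 = 3, c_2 = 3, q_2 = 1, t_2 = 3, a_3 = 1, b_3 = 2, c_3 = 6, t_3 = 1, a_4 = 1, b_4 = 6, p_4 = 2, q_4 = 1, t_4 = 4, a_5 = 1, b_5 = 4, c_5 = 3, s_5 = 1, a_6 = 2, b_6 = 2, c_6 = 1, s_6 = 1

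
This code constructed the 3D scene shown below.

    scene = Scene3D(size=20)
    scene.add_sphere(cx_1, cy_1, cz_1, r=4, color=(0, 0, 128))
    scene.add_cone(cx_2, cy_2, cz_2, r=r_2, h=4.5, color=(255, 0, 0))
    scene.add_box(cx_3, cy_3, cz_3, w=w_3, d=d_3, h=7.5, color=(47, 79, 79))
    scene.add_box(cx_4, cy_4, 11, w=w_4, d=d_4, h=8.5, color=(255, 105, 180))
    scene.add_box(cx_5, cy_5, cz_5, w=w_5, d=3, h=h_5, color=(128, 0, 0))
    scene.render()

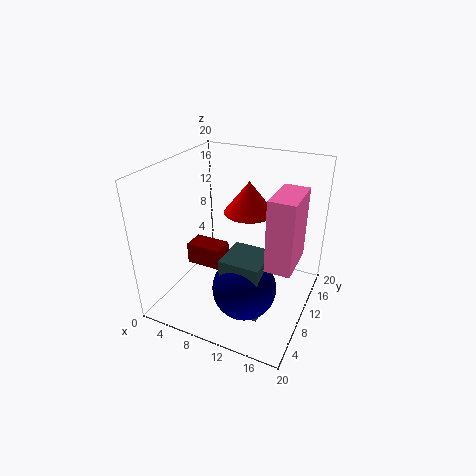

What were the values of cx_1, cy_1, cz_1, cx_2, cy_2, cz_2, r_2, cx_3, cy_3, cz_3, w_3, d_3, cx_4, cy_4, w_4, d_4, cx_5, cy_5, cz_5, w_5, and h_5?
cx_1 = 13.5; cy_1 = 4.5; cz_1 = 6.5; cx_2 = 10.5; cy_2 = 12.5; cz_2 = 13; r_2 = 3.5; cx_3 = 11; cy_3 = 2.5; cz_3 = 3.5; w_3 = 5; d_3 = 5; cx_4 = 16.5; cy_4 = 3; w_4 = 3; d_4 = 5.5; cx_5 = 3.5; cy_5 = 7; cz_5 = 6; w_5 = 5; h_5 = 3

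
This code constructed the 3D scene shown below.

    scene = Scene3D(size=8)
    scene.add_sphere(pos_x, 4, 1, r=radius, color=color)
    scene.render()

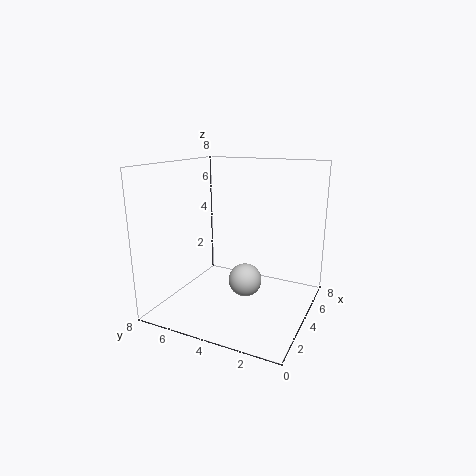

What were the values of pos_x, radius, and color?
pos_x = 5, radius = 1, color = 'lightgray'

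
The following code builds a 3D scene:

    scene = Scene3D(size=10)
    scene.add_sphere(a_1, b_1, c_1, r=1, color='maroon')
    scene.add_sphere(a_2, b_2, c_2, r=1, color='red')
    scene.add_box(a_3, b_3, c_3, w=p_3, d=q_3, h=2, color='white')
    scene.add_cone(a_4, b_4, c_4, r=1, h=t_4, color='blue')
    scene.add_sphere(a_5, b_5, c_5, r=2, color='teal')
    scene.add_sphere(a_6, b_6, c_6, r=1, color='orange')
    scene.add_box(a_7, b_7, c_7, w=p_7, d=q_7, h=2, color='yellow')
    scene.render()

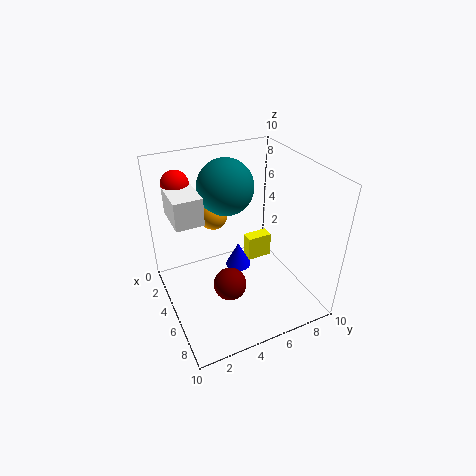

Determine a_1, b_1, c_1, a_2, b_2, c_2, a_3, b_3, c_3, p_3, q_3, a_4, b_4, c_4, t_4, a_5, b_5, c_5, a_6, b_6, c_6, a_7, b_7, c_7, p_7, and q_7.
a_1 = 8
b_1 = 3
c_1 = 4
a_2 = 1
b_2 = 2
c_2 = 8
a_3 = 1
b_3 = 1
c_3 = 6
p_3 = 3
q_3 = 2
a_4 = 3
b_4 = 6
c_4 = 1
t_4 = 2
a_5 = 3
b_5 = 5
c_5 = 8
a_6 = 3
b_6 = 4
c_6 = 6
a_7 = 2
b_7 = 7
c_7 = 1
p_7 = 1
q_7 = 2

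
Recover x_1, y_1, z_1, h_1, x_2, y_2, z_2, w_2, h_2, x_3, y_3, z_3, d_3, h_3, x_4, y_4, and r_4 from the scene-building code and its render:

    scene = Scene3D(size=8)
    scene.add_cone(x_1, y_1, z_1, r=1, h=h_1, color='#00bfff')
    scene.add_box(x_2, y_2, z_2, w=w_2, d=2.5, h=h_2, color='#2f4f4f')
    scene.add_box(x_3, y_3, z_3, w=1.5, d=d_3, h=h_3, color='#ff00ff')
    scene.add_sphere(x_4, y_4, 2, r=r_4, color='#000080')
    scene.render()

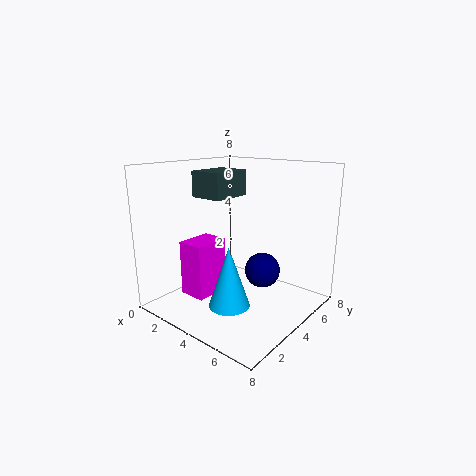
x_1 = 5.5; y_1 = 1.5; z_1 = 1.5; h_1 = 3; x_2 = 1; y_2 = 3.5; z_2 = 6; w_2 = 2; h_2 = 1.5; x_3 = 2; y_3 = 1.5; z_3 = 1; d_3 = 2; h_3 = 3; x_4 = 5; y_4 = 5; r_4 = 1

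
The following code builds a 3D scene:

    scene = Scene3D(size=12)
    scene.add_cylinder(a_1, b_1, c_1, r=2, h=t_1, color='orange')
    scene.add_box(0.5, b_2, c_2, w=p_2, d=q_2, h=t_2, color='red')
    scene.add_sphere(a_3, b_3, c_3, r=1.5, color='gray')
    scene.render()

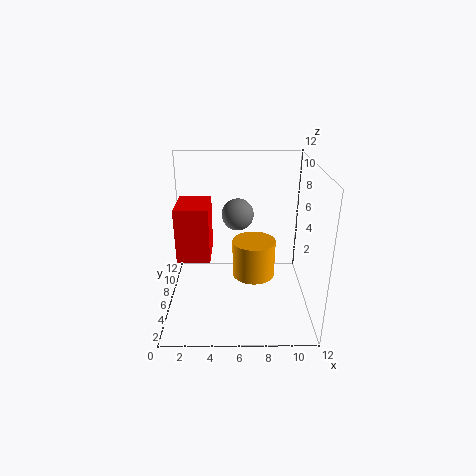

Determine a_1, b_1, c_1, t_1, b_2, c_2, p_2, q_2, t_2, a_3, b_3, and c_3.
a_1 = 7.5; b_1 = 8.5; c_1 = 1; t_1 = 3.5; b_2 = 7; c_2 = 3; p_2 = 3; q_2 = 4; t_2 = 5; a_3 = 6; b_3 = 10; c_3 = 6.5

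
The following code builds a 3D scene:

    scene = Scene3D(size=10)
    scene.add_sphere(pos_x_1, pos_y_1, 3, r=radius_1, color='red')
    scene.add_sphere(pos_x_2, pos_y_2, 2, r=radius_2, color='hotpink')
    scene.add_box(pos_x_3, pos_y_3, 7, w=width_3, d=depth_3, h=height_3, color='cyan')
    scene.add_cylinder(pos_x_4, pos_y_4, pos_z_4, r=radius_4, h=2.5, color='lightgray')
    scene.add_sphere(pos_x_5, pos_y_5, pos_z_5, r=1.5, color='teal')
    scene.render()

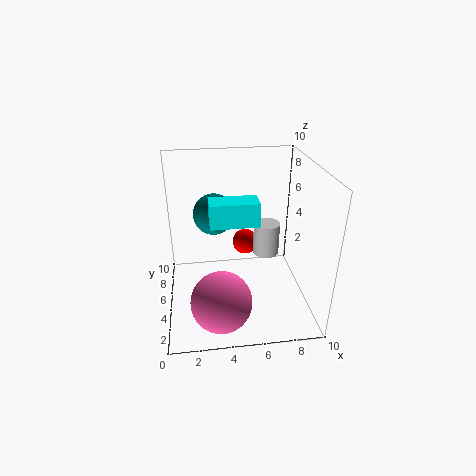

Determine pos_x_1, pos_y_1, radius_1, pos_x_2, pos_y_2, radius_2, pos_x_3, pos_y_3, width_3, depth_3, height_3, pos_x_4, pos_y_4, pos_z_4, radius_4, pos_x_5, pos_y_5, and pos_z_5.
pos_x_1 = 6, pos_y_1 = 8, radius_1 = 1, pos_x_2 = 3.5, pos_y_2 = 2, radius_2 = 2, pos_x_3 = 3, pos_y_3 = 2.5, width_3 = 3, depth_3 = 1.5, height_3 = 1.5, pos_x_4 = 7.5, pos_y_4 = 7, pos_z_4 = 2.5, radius_4 = 1, pos_x_5 = 3.5, pos_y_5 = 7, pos_z_5 = 6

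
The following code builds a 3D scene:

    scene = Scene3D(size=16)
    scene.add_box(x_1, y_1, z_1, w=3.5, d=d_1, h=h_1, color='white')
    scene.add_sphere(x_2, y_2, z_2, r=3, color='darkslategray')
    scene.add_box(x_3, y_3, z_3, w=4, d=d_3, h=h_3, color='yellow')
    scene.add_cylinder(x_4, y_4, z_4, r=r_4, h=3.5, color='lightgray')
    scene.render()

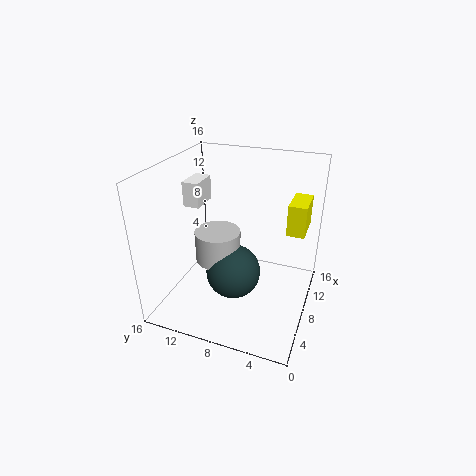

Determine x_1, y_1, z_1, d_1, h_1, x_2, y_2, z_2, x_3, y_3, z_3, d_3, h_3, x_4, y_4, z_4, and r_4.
x_1 = 9.5, y_1 = 13.5, z_1 = 10, d_1 = 2, h_1 = 3, x_2 = 6.5, y_2 = 8, z_2 = 4.5, x_3 = 9.5, y_3 = 1, z_3 = 8.5, d_3 = 2, h_3 = 3.5, x_4 = 7, y_4 = 10, z_4 = 5.5, r_4 = 2.5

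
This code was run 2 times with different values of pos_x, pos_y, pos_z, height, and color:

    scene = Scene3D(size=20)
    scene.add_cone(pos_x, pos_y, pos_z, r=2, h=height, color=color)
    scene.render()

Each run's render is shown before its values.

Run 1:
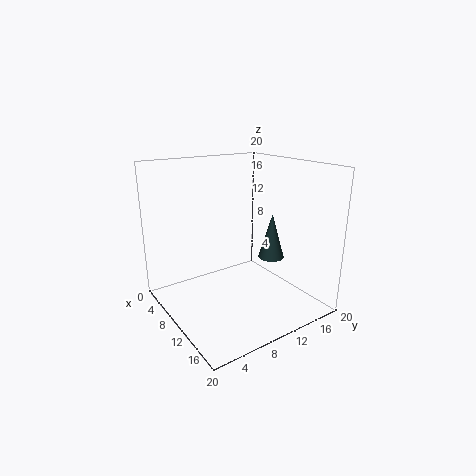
pos_x = 9
pos_y = 17
pos_z = 5
height = 7
color = 'darkslategray'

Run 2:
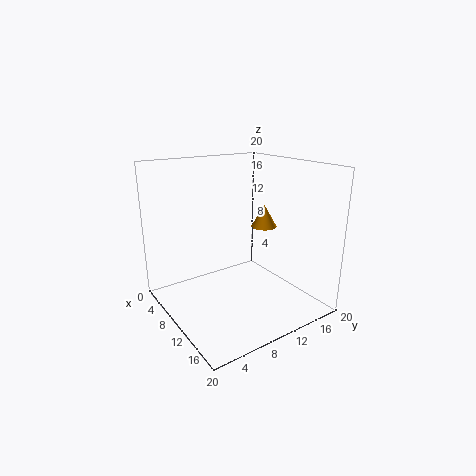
pos_x = 7
pos_y = 17
pos_z = 9.5
height = 3.5
color = 'orange'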